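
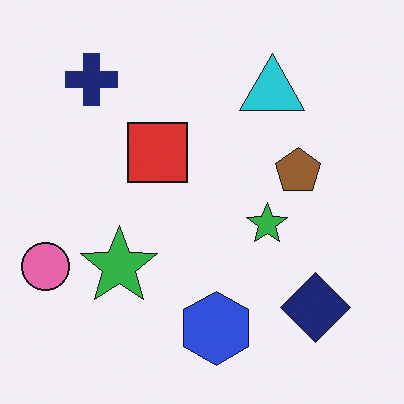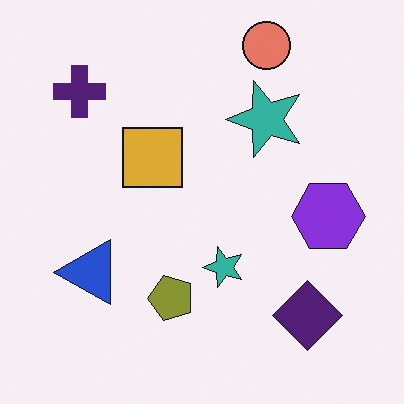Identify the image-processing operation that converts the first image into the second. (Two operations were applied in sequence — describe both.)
The transformation is: transposed (reflected across the top-left ↔ bottom-right diagonal), then hue-shifted by a small amount.

Shapes have swapped their row and column positions — what was in the top-right is now in the bottom-left — a diagonal reflection. Every shape's color has rotated by the same amount around the hue wheel — a uniform hue shift.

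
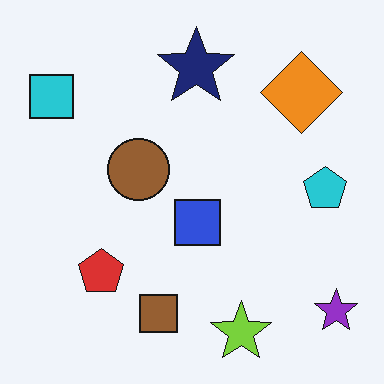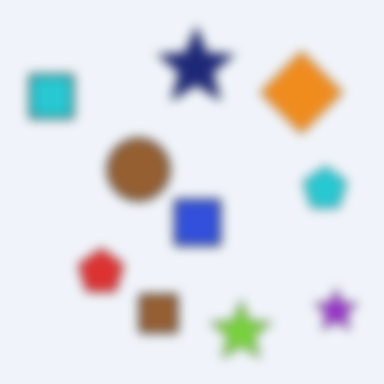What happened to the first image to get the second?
This is the original image heavily blurred.

Shape edges and outlines are uniformly softened across the whole image.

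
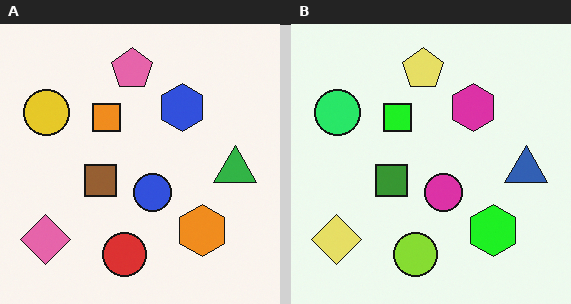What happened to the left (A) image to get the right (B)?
The right (B) image is the left (A) hue-shifted through roughly a third of the color wheel.

Every shape's color has rotated by the same amount around the hue wheel — a uniform hue shift.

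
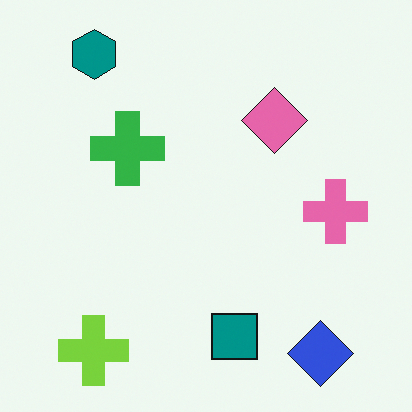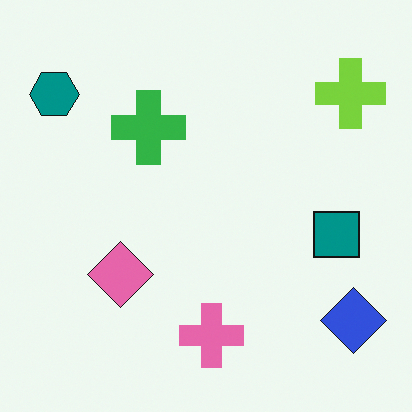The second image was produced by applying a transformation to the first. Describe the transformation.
This is the original image transposed (reflected across the top-left ↔ bottom-right diagonal).

Shapes have swapped their row and column positions — what was in the top-right is now in the bottom-left — a diagonal reflection.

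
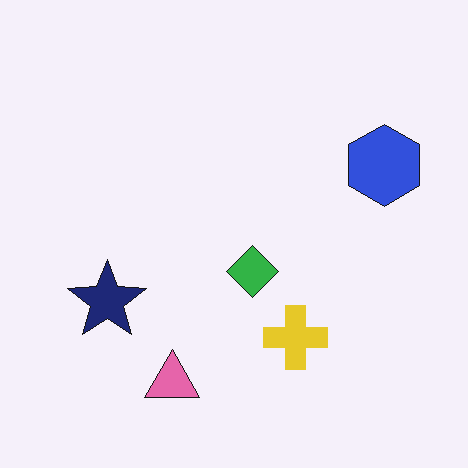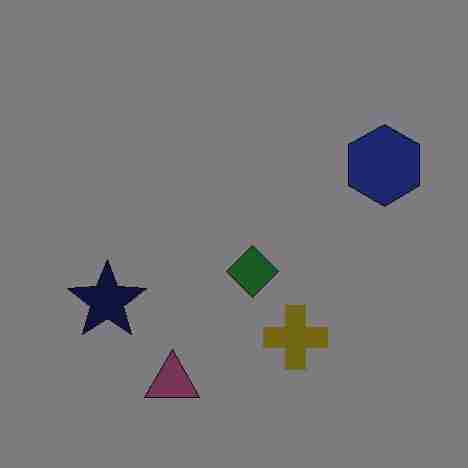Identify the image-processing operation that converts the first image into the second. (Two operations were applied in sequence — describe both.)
The image was substantially darkened, then degraded with heavy JPEG compression.

Every pixel — background and shapes alike — is uniformly darkened. Blocky 8×8 compression artifacts appear around shape edges and the flat background shows ringing — characteristic JPEG degradation.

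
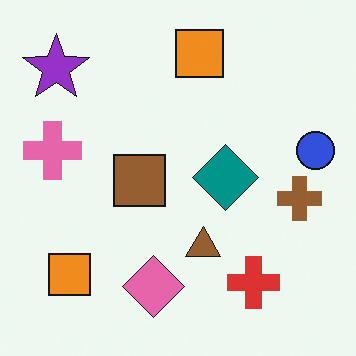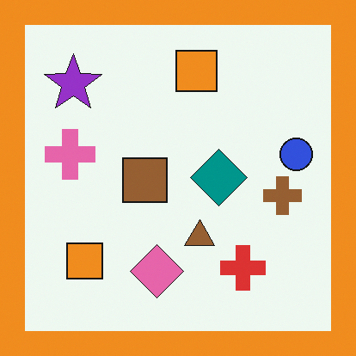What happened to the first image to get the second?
The second image is the first framed with a orange border.

A solid orange frame runs around the edge of the second image, with the content slightly shrunk inside it.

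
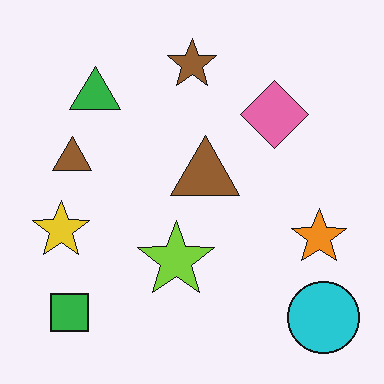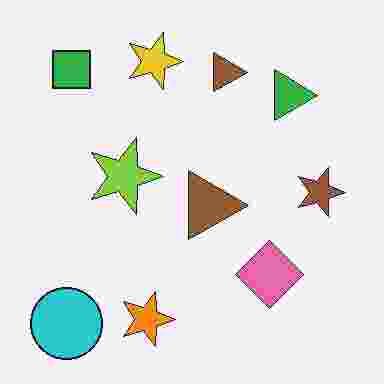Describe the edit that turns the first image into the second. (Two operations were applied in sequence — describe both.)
Heavily JPEG-compressed with obvious blocking artifacts, then rotated 90° clockwise.

Blocky 8×8 compression artifacts appear around shape edges and the flat background shows ringing — characteristic JPEG degradation. The cyan circle sits in the bottom-right of the first image and the bottom-left of the second — consistent with a whole-image 90° clockwise rotation.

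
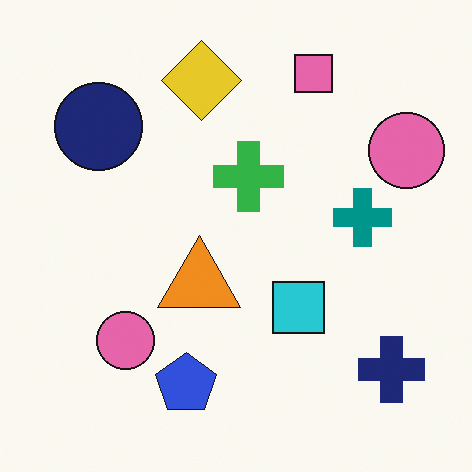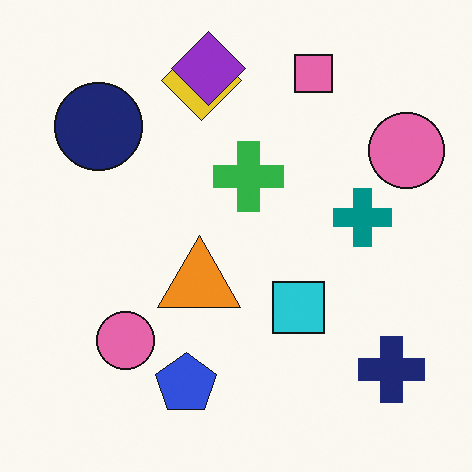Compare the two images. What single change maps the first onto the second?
Overlaid with an additional purple diamond.

A purple diamond appears in the second image that is absent from the first.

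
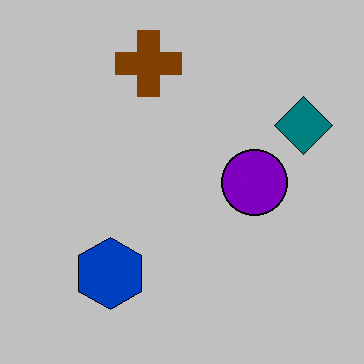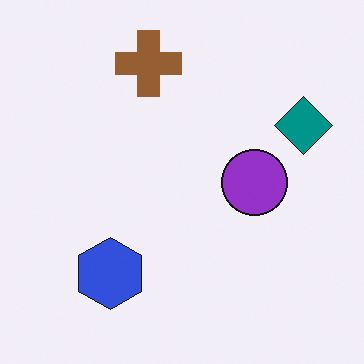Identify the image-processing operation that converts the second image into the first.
The first image is the second heavily posterized to just a handful of flat colors.

Each flat color has snapped to a coarser quantized level — most visibly, the near-white background has dropped to a flat grey.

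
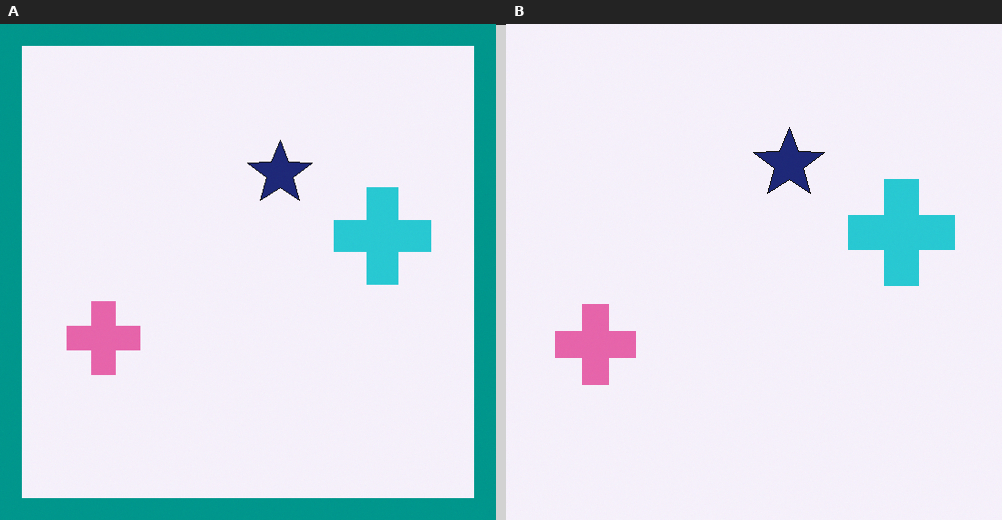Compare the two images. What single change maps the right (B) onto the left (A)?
The image was framed with a teal border.

A solid teal frame runs around the edge of the left (A) image, with the content slightly shrunk inside it.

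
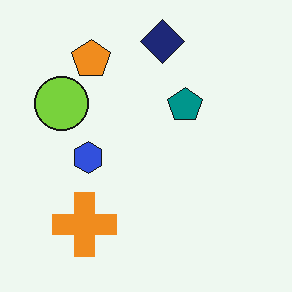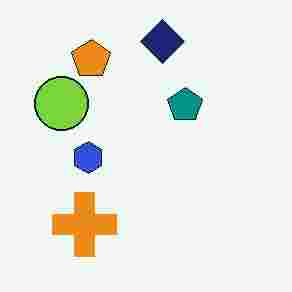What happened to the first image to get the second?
It was heavily JPEG-compressed with obvious blocking artifacts.

Blocky 8×8 compression artifacts appear around shape edges and the flat background shows ringing — characteristic JPEG degradation.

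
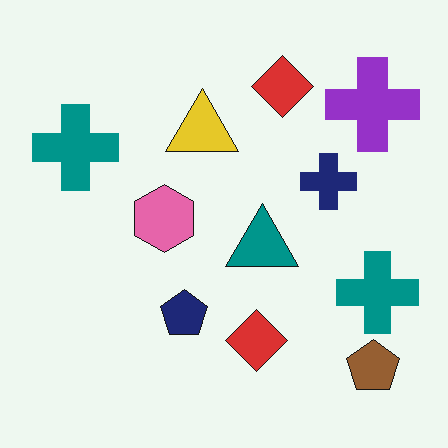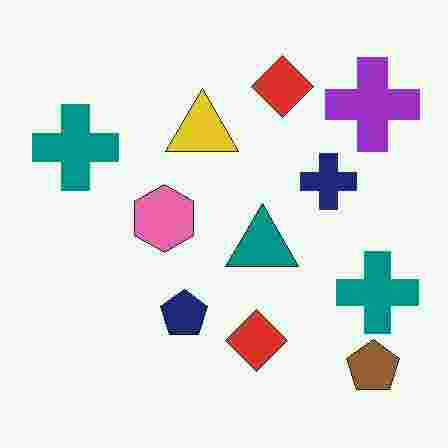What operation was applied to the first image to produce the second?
The transformation is: heavily JPEG-compressed with obvious blocking artifacts.

Blocky 8×8 compression artifacts appear around shape edges and the flat background shows ringing — characteristic JPEG degradation.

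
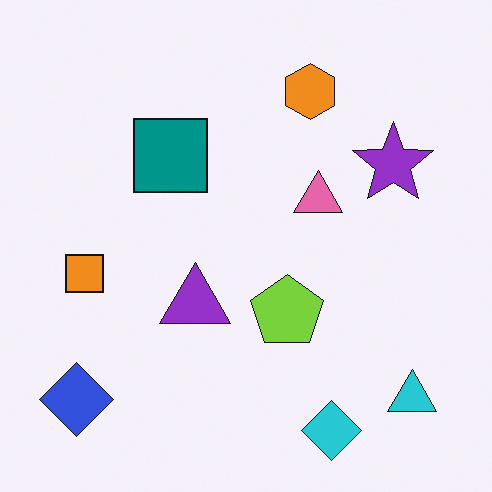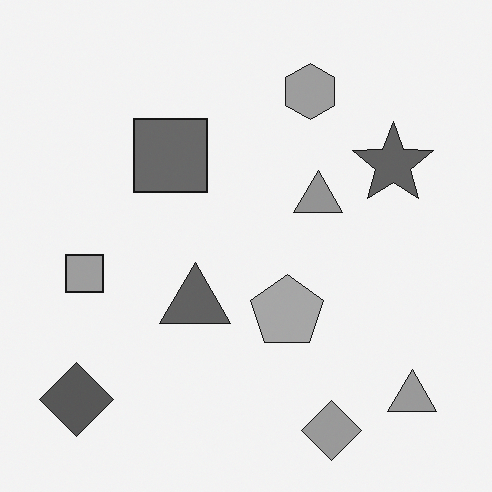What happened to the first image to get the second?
It was converted to grayscale.

All color is removed — every shape is now a shade of grey.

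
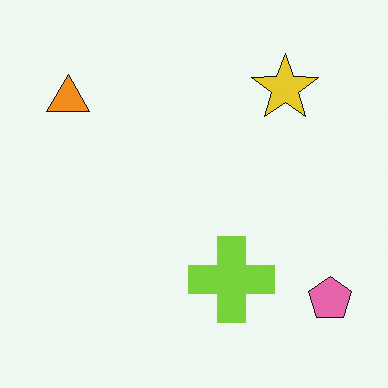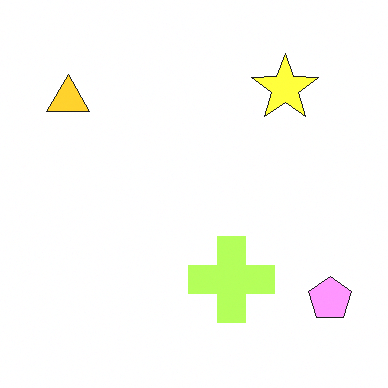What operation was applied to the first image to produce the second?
The second image is the first noticeably brightened.

Every pixel — background and shapes alike — is uniformly brightened.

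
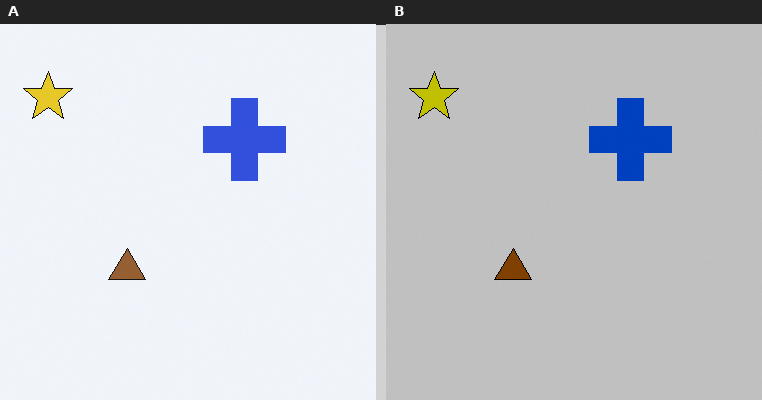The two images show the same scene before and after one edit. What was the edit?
The transformation is: aggressively posterized.

Each flat color has snapped to a coarser quantized level — most visibly, the near-white background has dropped to a flat grey.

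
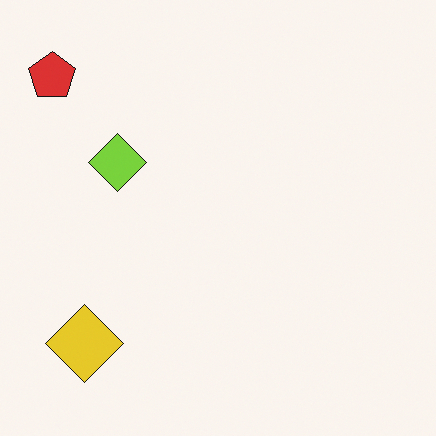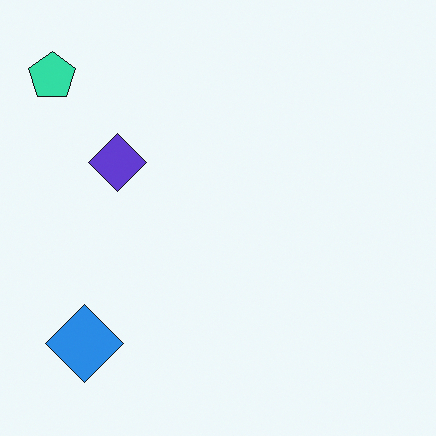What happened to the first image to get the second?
This is the original image hue-shifted by a large amount.

Every shape's color has rotated by the same amount around the hue wheel — a uniform hue shift.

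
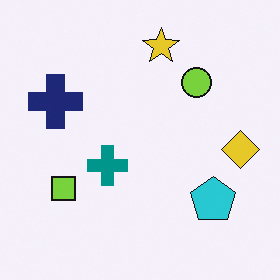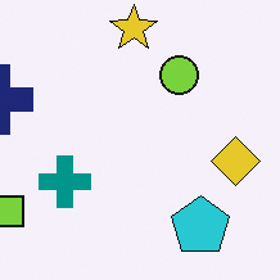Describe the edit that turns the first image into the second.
Cropped to a modestly smaller region and rescaled.

The visible shapes are larger and the field of view is narrower; shapes near the original edges may be partly or wholly outside the frame — a crop-and-rescale.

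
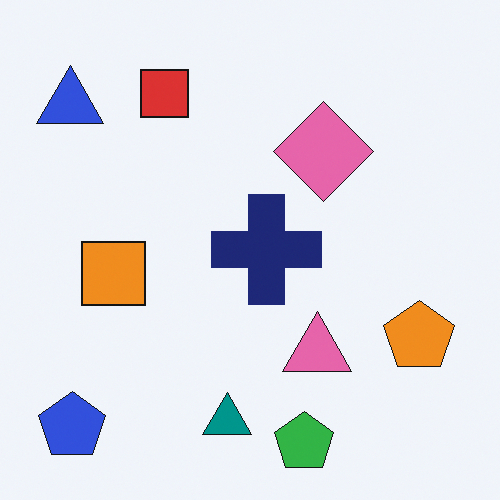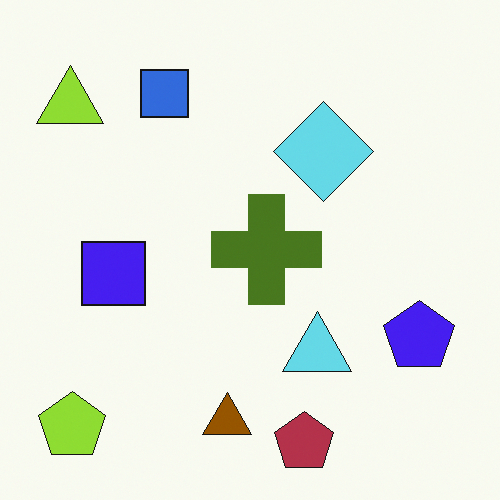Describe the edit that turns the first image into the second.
The second image is the first hue-shifted by a large amount.

Every shape's color has rotated by the same amount around the hue wheel — a uniform hue shift.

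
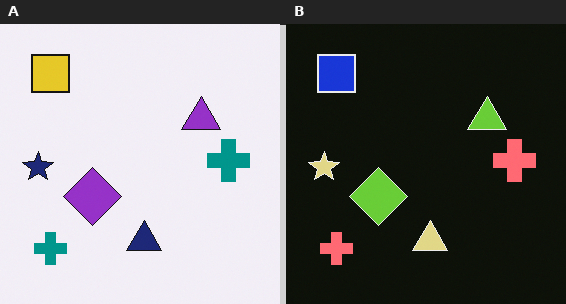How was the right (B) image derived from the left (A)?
Color-inverted (negative).

The light background has become dark and every shape's color is its complement — a photographic negative.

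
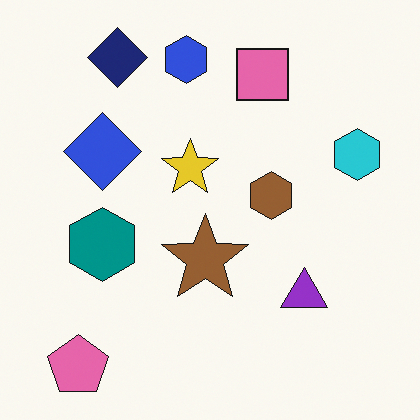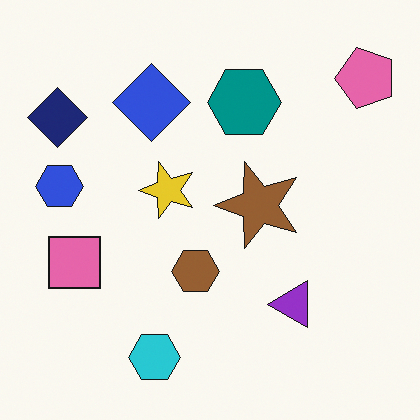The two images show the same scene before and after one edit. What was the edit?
The second image is the first transposed (reflected across the top-left ↔ bottom-right diagonal).

Shapes have swapped their row and column positions — what was in the top-right is now in the bottom-left — a diagonal reflection.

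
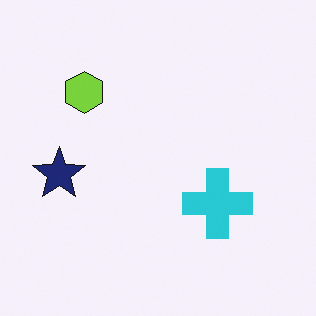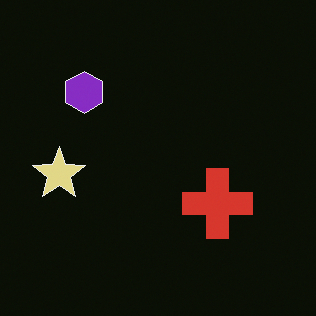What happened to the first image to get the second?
The transformation is: color-inverted (negative).

The light background has become dark and every shape's color is its complement — a photographic negative.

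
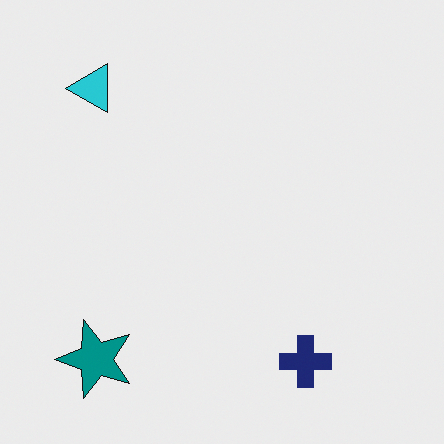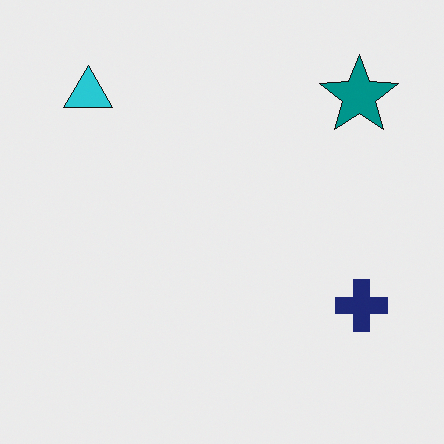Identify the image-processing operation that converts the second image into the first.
Transposed (reflected across the top-left ↔ bottom-right diagonal).

Shapes have swapped their row and column positions — what was in the top-right is now in the bottom-left — a diagonal reflection.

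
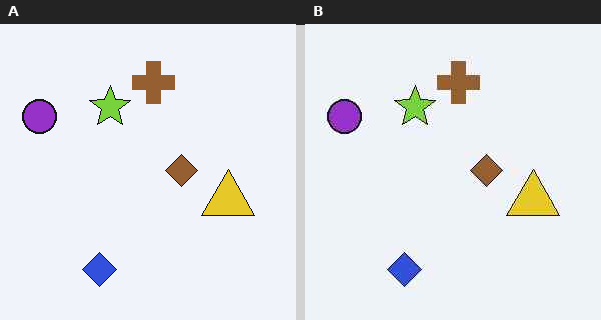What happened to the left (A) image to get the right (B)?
The transformation is: JPEG-compressed with visible artifacts.

Blocky 8×8 compression artifacts appear around shape edges and the flat background shows ringing — characteristic JPEG degradation.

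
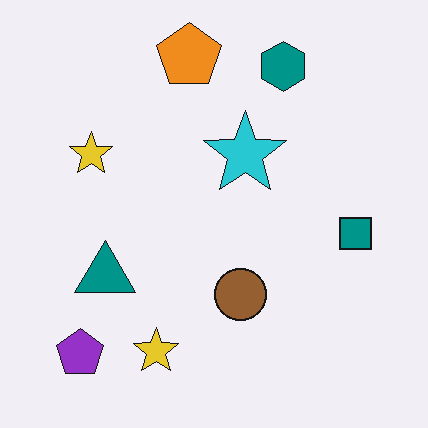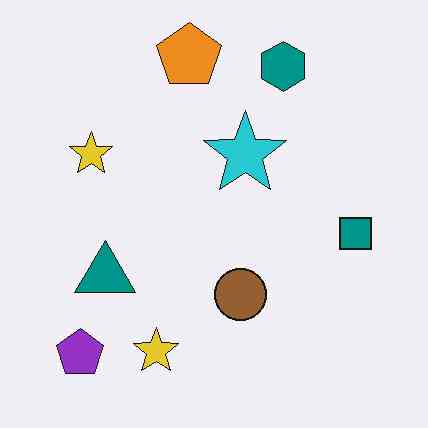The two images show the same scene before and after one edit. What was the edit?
The second image is the first given moderate JPEG compression.

Blocky 8×8 compression artifacts appear around shape edges and the flat background shows ringing — characteristic JPEG degradation.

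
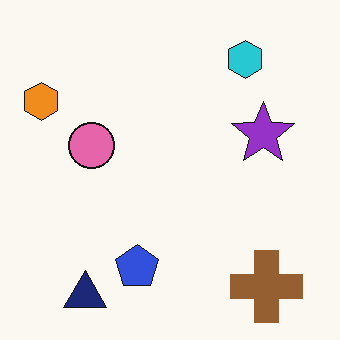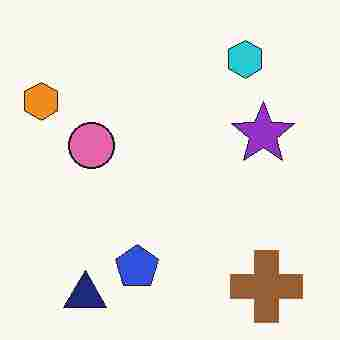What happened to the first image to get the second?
It was degraded with heavy JPEG compression.

Blocky 8×8 compression artifacts appear around shape edges and the flat background shows ringing — characteristic JPEG degradation.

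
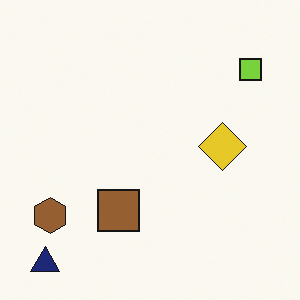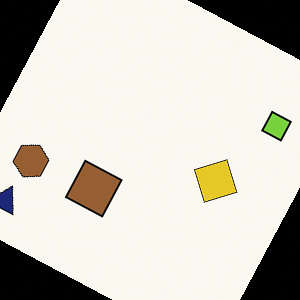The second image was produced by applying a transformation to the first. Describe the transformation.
This is the original image rotated clockwise by a moderate amount.

Every shape is tilted by the same angle and the image corners show triangular fill wedges — a whole-image rotation by a non-right angle.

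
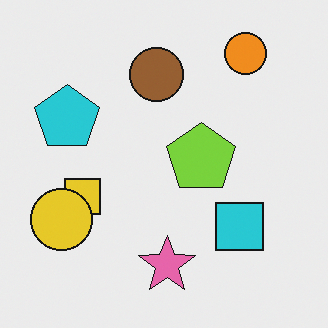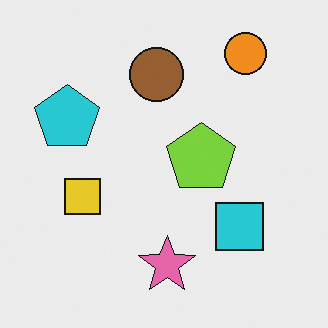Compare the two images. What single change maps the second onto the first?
It was overlaid with an additional yellow circle.

A yellow circle appears in the first image that is absent from the second.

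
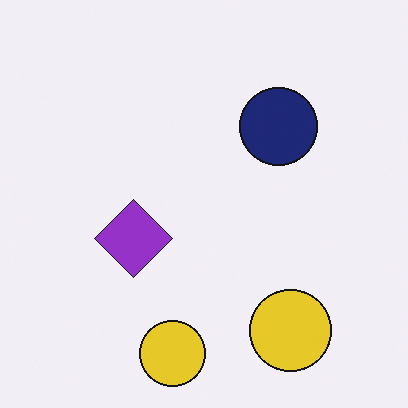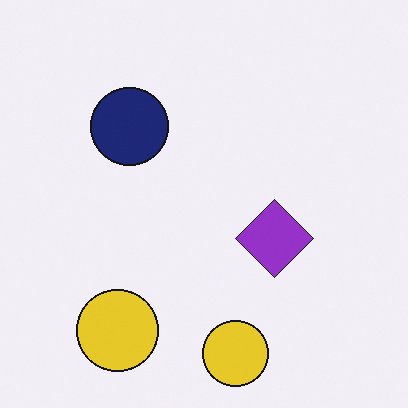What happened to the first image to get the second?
The image was flipped horizontally (left ↔ right).

The navy circle is in the top-right of the first image and the top-left of the second — shapes on opposite sides of the vertical midline have swapped in a mirror flip.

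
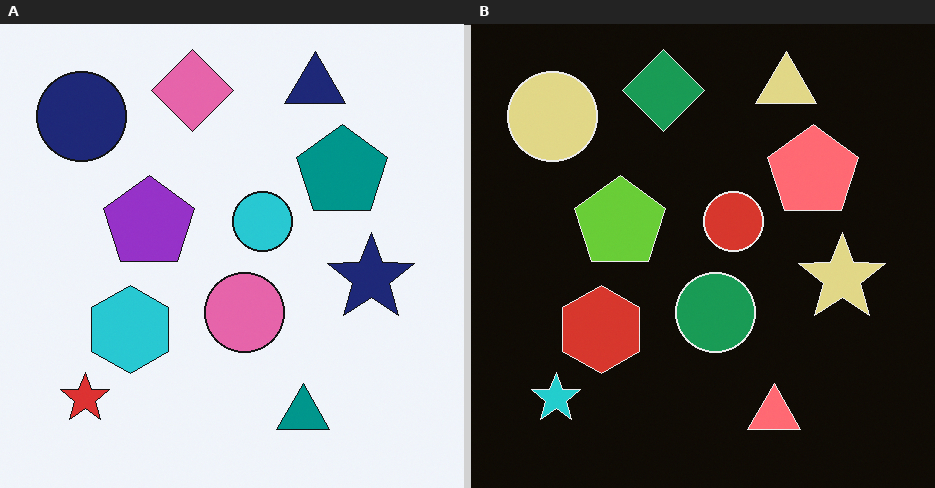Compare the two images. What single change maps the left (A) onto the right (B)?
It was color-inverted (negative).

The light background has become dark and every shape's color is its complement — a photographic negative.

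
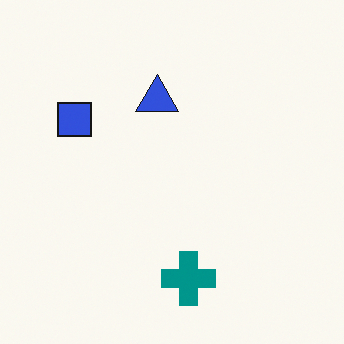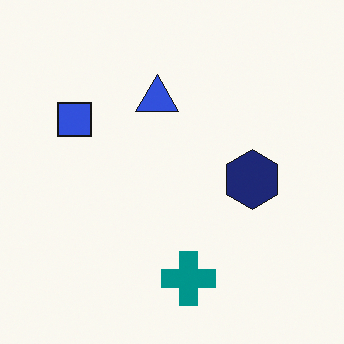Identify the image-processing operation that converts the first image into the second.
Overlaid with an additional navy hexagon.

A navy hexagon appears in the second image that is absent from the first.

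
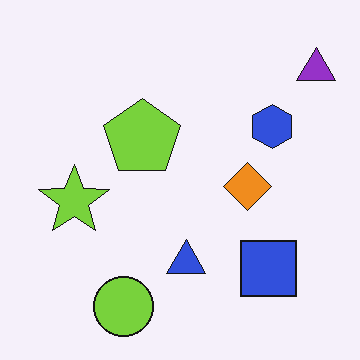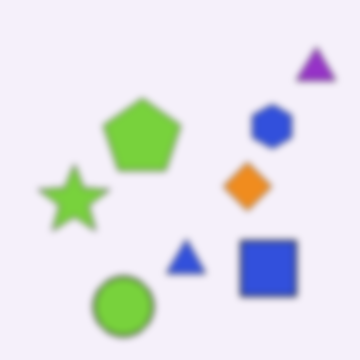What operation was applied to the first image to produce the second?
This is the original image moderately blurred.

Shape edges and outlines are uniformly softened across the whole image.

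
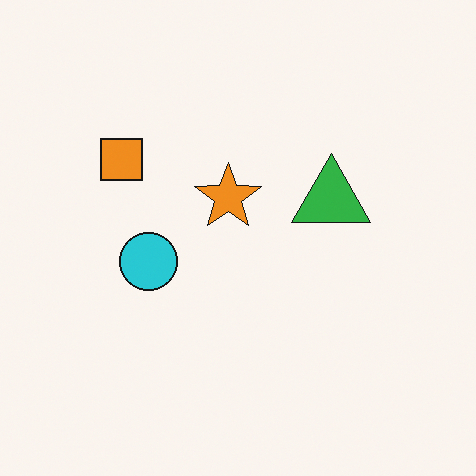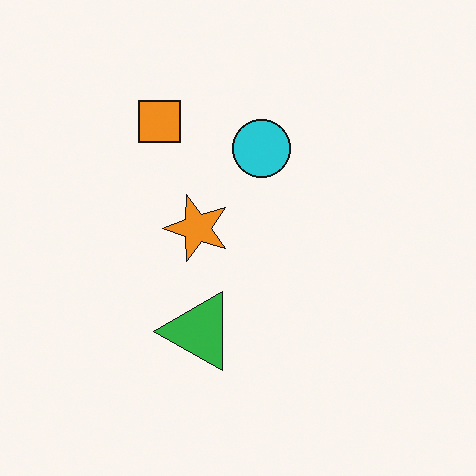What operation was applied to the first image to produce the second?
The transformation is: transposed (reflected across the top-left ↔ bottom-right diagonal).

Shapes have swapped their row and column positions — what was in the top-right is now in the bottom-left — a diagonal reflection.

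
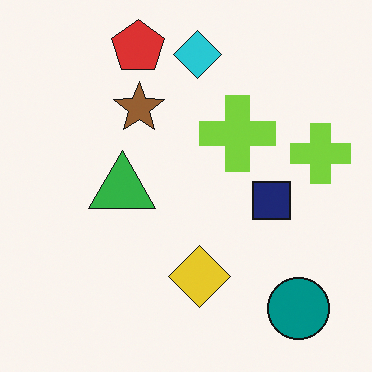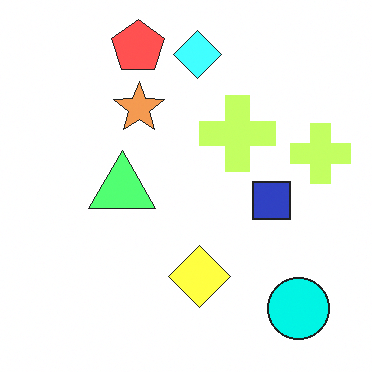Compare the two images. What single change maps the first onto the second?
It was substantially brightened.

Every pixel — background and shapes alike — is uniformly brightened.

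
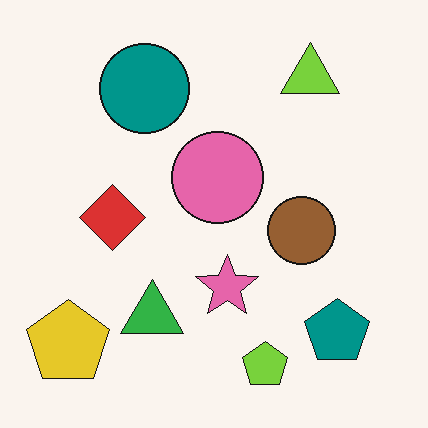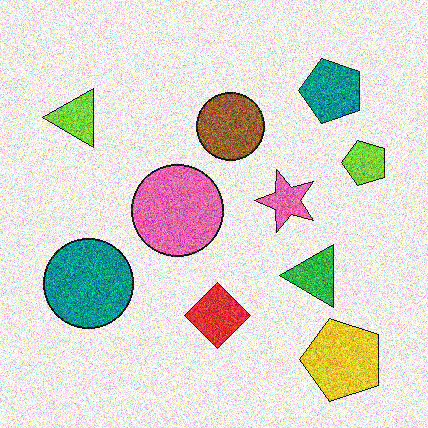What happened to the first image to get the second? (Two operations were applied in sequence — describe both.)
This is the original image degraded with strong gaussian noise, then rotated 90° counter-clockwise.

Random speckle covers the whole image, including the flat background. The yellow pentagon sits in the bottom-left of the first image and the bottom-right of the second — consistent with a whole-image 90° counter-clockwise rotation.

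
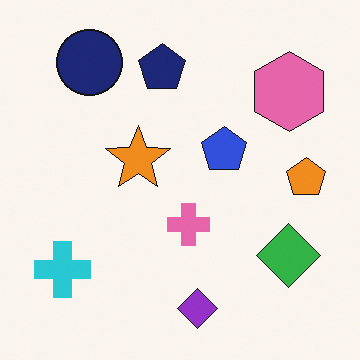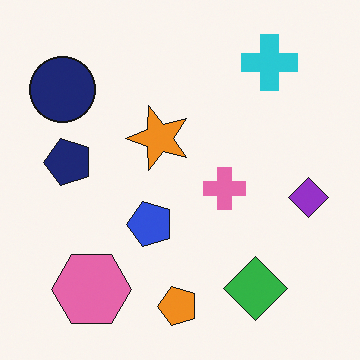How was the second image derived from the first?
The transformation is: transposed (reflected across the top-left ↔ bottom-right diagonal).

Shapes have swapped their row and column positions — what was in the top-right is now in the bottom-left — a diagonal reflection.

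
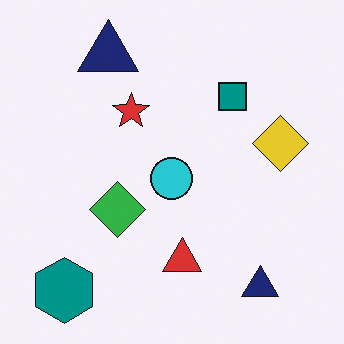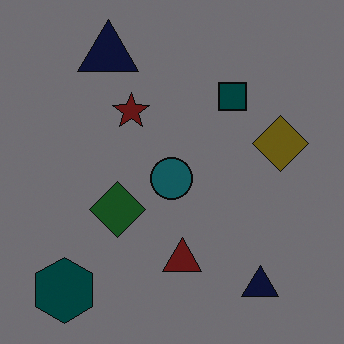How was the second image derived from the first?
It was substantially darkened.

Every pixel — background and shapes alike — is uniformly darkened.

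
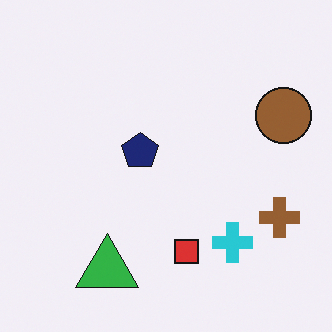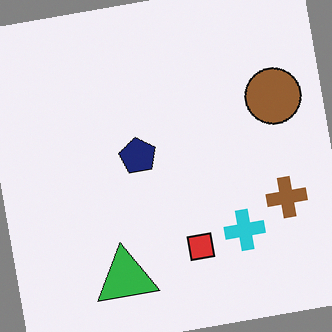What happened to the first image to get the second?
This is the original image rotated counter-clockwise by a slight angle.

Every shape is tilted by the same angle and the image corners show triangular fill wedges — a whole-image rotation by a non-right angle.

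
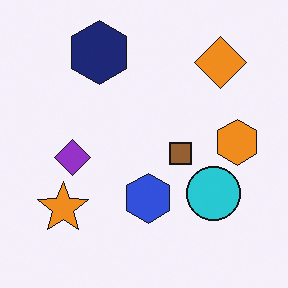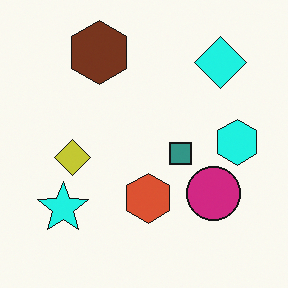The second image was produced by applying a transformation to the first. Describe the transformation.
The image was hue-shifted through roughly a third of the color wheel.

Every shape's color has rotated by the same amount around the hue wheel — a uniform hue shift.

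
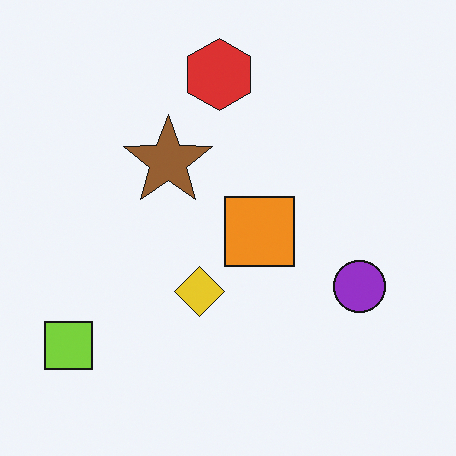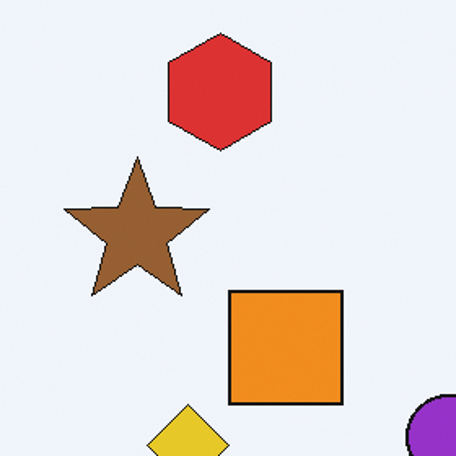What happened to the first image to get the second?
Cropped to a noticeably smaller region and rescaled.

The visible shapes are larger and the field of view is narrower; shapes near the original edges may be partly or wholly outside the frame — a crop-and-rescale.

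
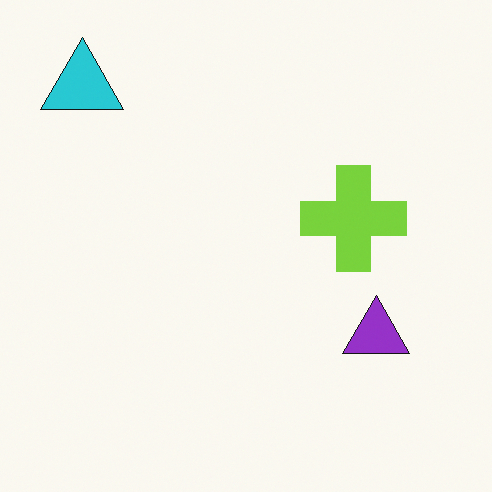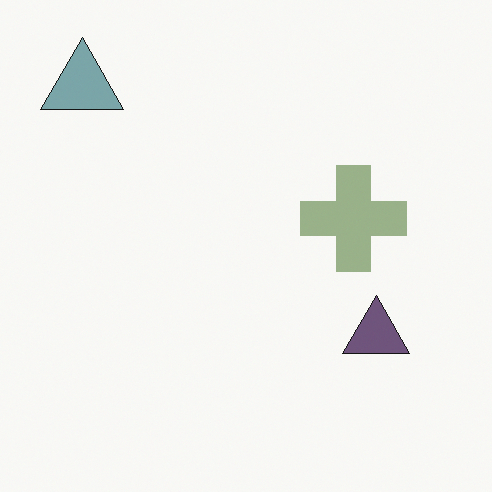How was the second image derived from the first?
The image was heavily desaturated.

All colors are more muted and greyish — a global saturation change.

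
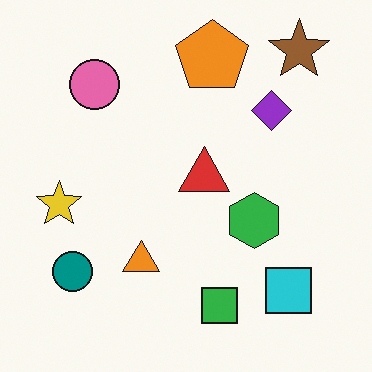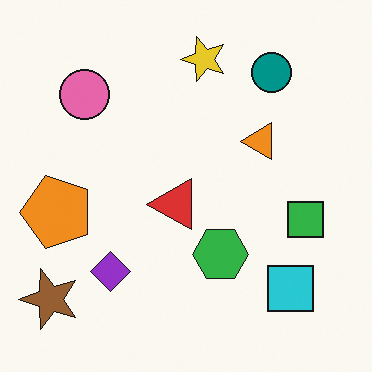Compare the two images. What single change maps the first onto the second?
The second image is the first transposed (reflected across the top-left ↔ bottom-right diagonal).

Shapes have swapped their row and column positions — what was in the top-right is now in the bottom-left — a diagonal reflection.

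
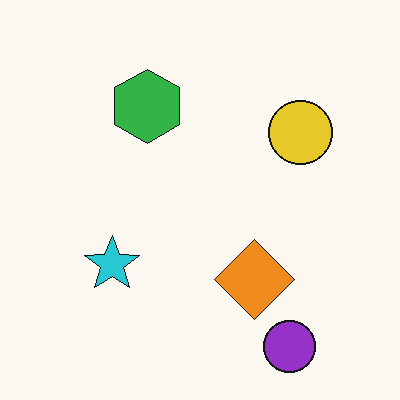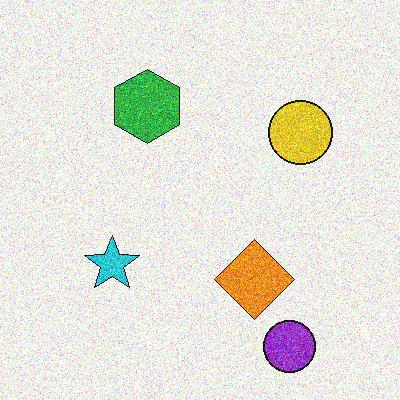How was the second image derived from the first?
Degraded with heavy additive noise.

Random speckle covers the whole image, including the flat background.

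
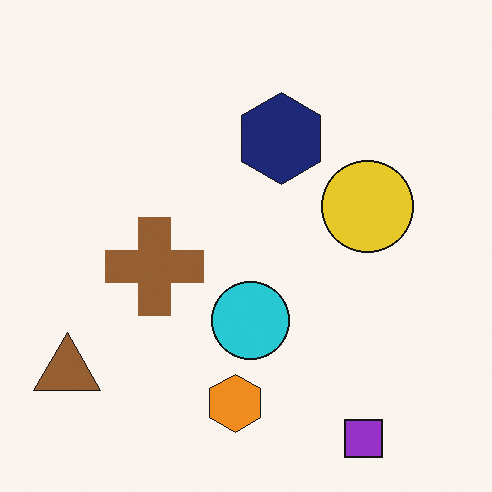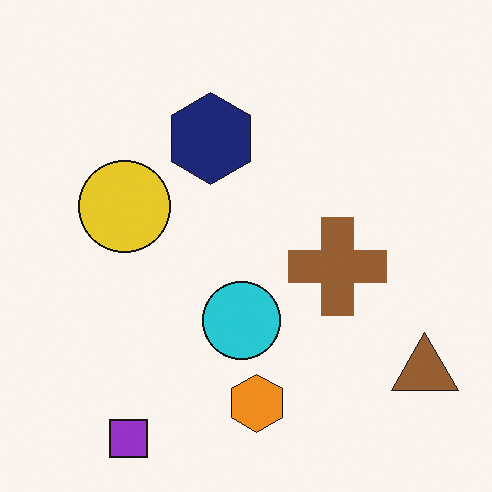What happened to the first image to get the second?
The transformation is: flipped horizontally (left ↔ right).

The brown triangle is in the bottom-left of the first image and the bottom-right of the second — shapes on opposite sides of the vertical midline have swapped in a mirror flip.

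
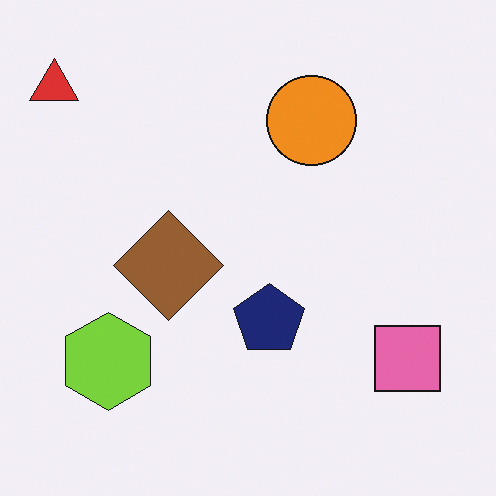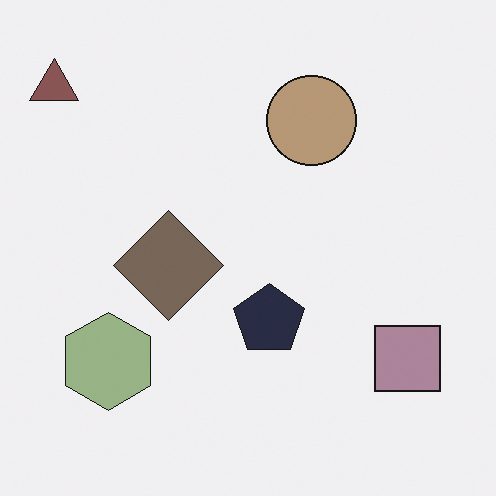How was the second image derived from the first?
The second image is the first heavily desaturated.

All colors are more muted and greyish — a global saturation change.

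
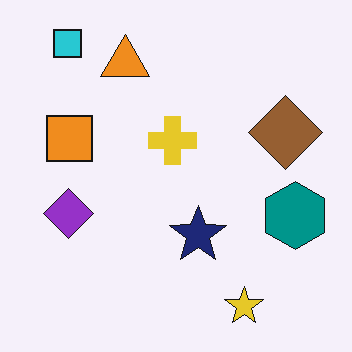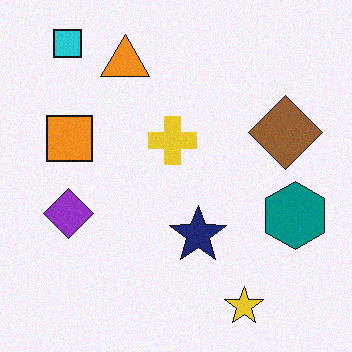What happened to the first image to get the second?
Degraded with a light layer of grain.

Random speckle covers the whole image, including the flat background.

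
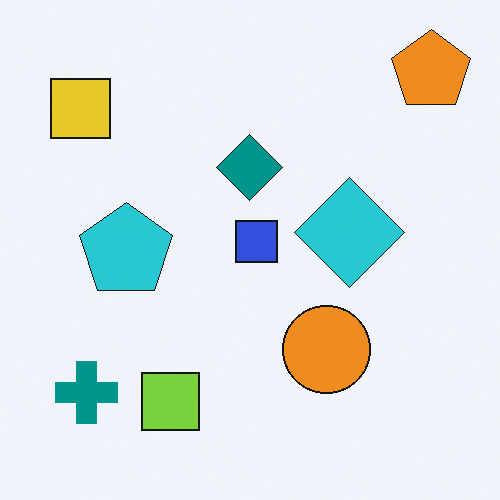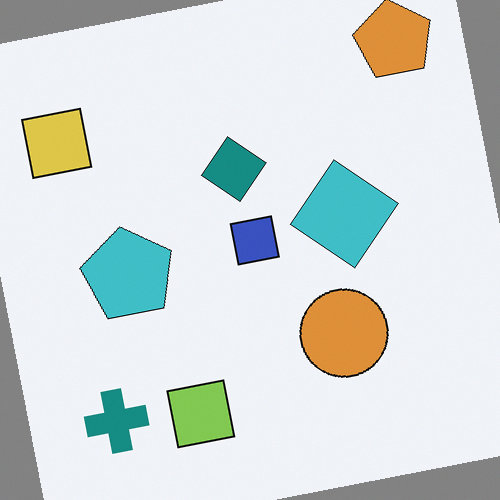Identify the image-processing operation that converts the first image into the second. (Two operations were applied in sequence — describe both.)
This is the original image rotated counter-clockwise by a slight angle, then slightly desaturated.

Every shape is tilted by the same angle and the image corners show triangular fill wedges — a whole-image rotation by a non-right angle. All colors are more muted and greyish — a global saturation change.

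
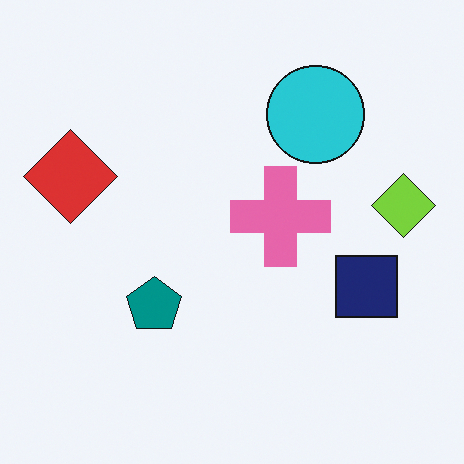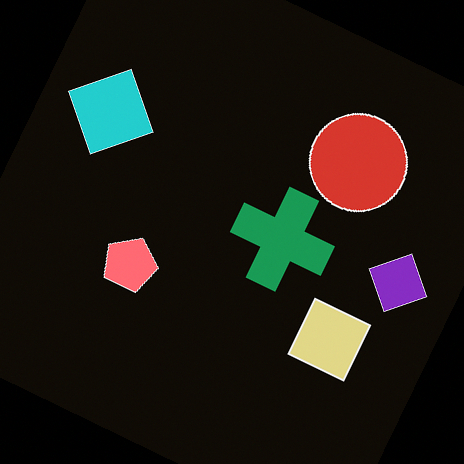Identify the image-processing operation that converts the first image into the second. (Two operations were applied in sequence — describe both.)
This is the original image color-inverted (negative), then rotated clockwise by a clearly visible amount.

The light background has become dark and every shape's color is its complement — a photographic negative. Every shape is tilted by the same angle and the image corners show triangular fill wedges — a whole-image rotation by a non-right angle.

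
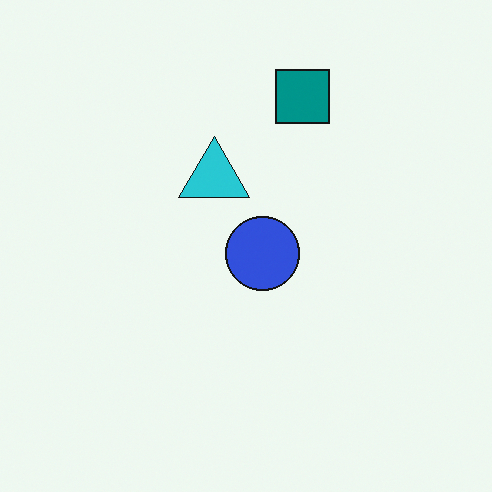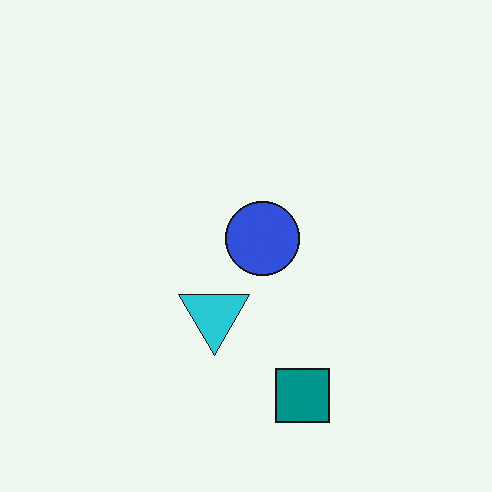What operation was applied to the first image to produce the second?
It was flipped vertically (top ↔ bottom).

The teal square is in the top of the first image and the bottom of the second — shapes on opposite sides of the horizontal midline have swapped in a mirror flip.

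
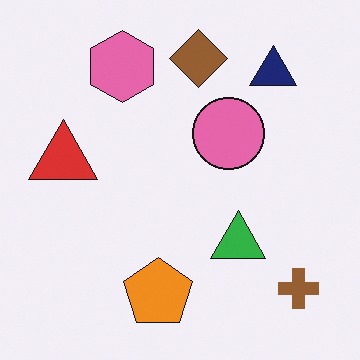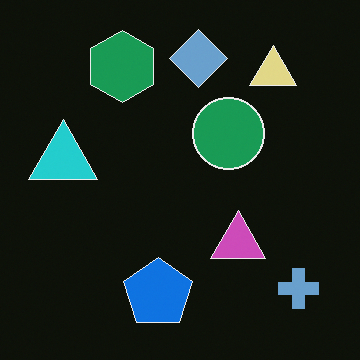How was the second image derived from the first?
The transformation is: color-inverted (negative).

The light background has become dark and every shape's color is its complement — a photographic negative.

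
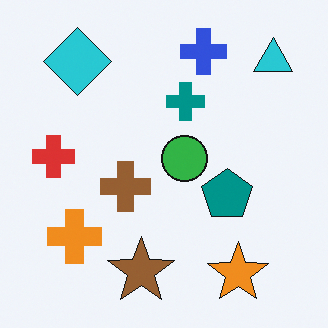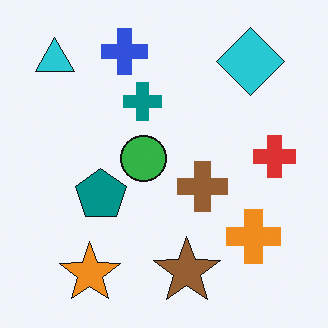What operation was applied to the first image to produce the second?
Flipped horizontally (left ↔ right).

The red cross is in the left of the first image and the right of the second — shapes on opposite sides of the vertical midline have swapped in a mirror flip.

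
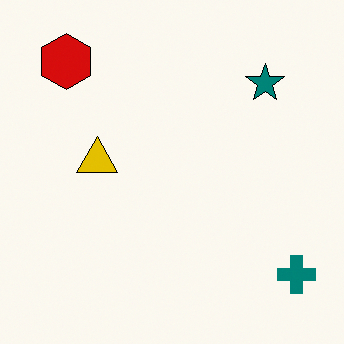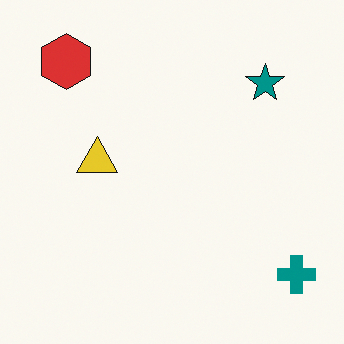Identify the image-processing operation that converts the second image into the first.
The image was given slightly increased contrast.

Tones are pushed away from mid-grey across the whole image — a global contrast change.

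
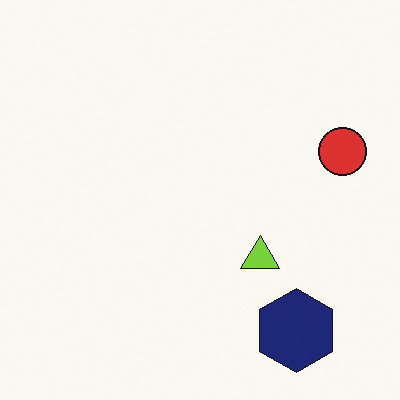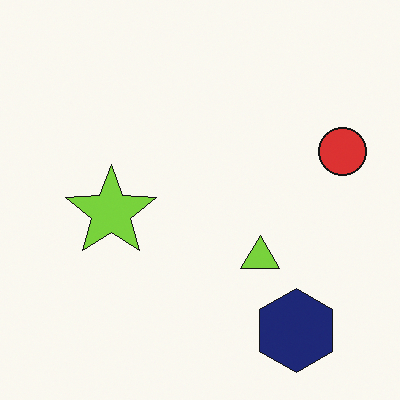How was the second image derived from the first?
This is the original image overlaid with an additional lime star.

A lime star appears in the second image that is absent from the first.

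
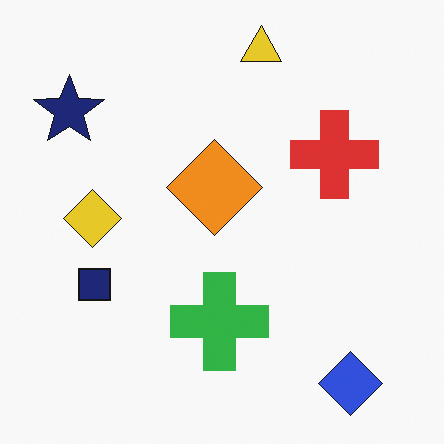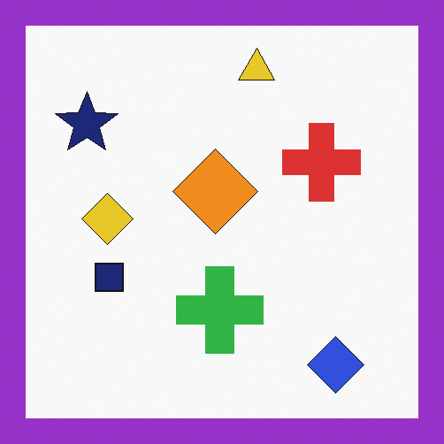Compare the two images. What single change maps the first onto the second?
Framed with a purple border.

A solid purple frame runs around the edge of the second image, with the content slightly shrunk inside it.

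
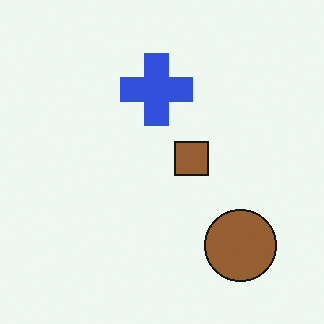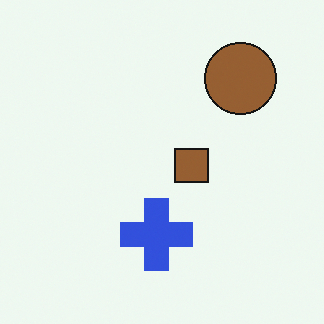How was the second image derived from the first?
The second image is the first flipped vertically (top ↔ bottom).

The brown circle is in the bottom-right of the first image and the top-right of the second — shapes on opposite sides of the horizontal midline have swapped in a mirror flip.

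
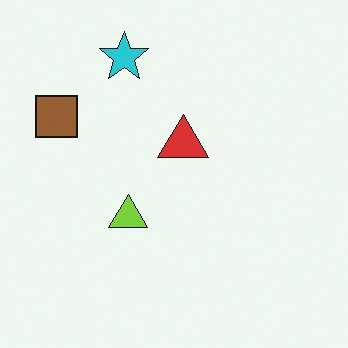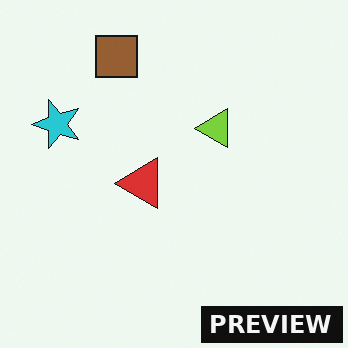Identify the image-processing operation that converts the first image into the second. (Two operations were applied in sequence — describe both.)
The transformation is: transposed (reflected across the top-left ↔ bottom-right diagonal), then watermarked with the text "PREVIEW" in the lower-right corner.

Shapes have swapped their row and column positions — what was in the top-right is now in the bottom-left — a diagonal reflection. A dark label reading "PREVIEW" appears in the lower-right corner.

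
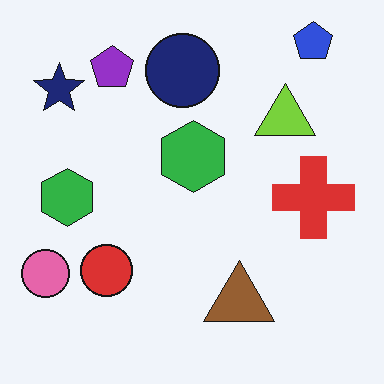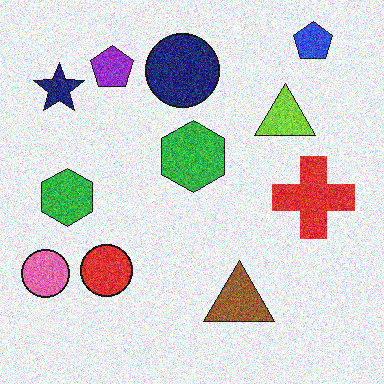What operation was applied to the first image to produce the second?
The second image is the first degraded with heavy additive noise.

Random speckle covers the whole image, including the flat background.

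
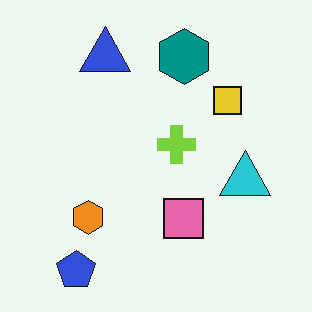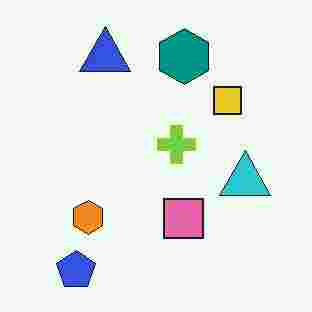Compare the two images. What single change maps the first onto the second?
The second image is the first degraded with heavy JPEG compression.

Blocky 8×8 compression artifacts appear around shape edges and the flat background shows ringing — characteristic JPEG degradation.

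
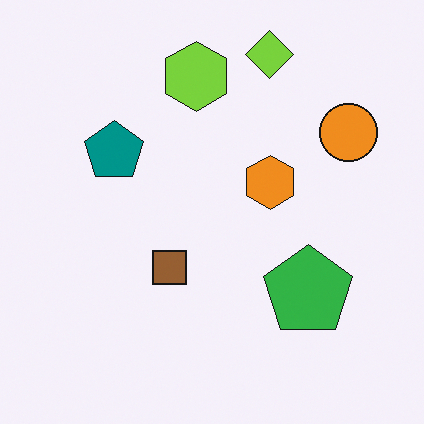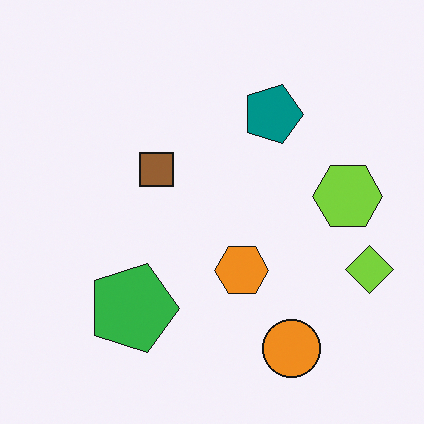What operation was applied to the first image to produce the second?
The second image is the first rotated 90° clockwise.

The lime diamond sits in the top of the first image and the right of the second — consistent with a whole-image 90° clockwise rotation.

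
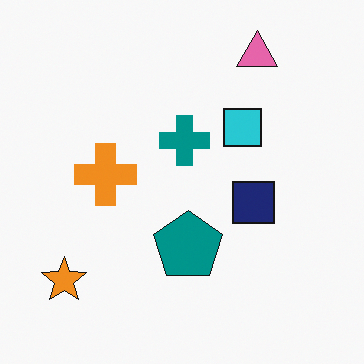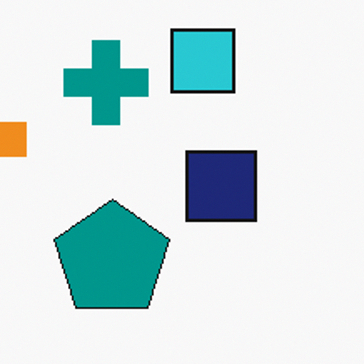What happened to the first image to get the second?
The transformation is: cropped tightly and scaled back up.

The visible shapes are larger and the field of view is narrower; shapes near the original edges may be partly or wholly outside the frame — a crop-and-rescale.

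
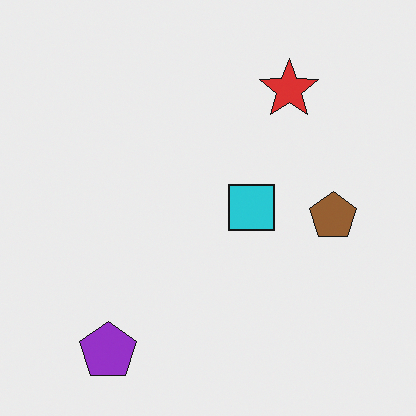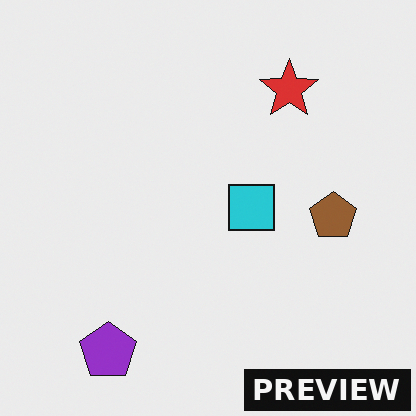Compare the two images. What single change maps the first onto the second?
Watermarked with the text "PREVIEW" in the lower-right corner.

A dark label reading "PREVIEW" appears in the lower-right corner.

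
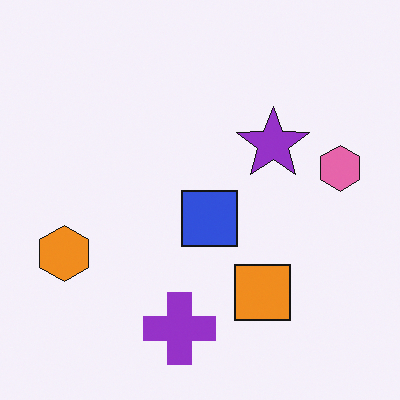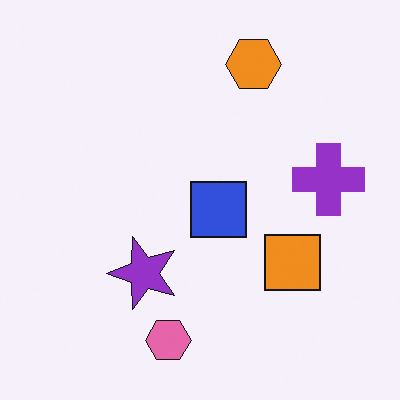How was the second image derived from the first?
The second image is the first transposed (reflected across the top-left ↔ bottom-right diagonal).

Shapes have swapped their row and column positions — what was in the top-right is now in the bottom-left — a diagonal reflection.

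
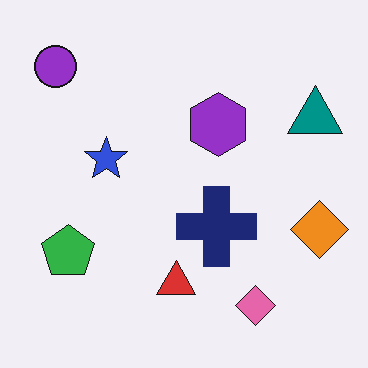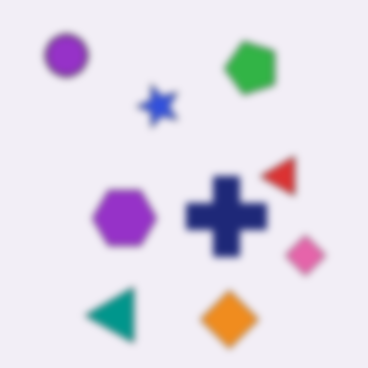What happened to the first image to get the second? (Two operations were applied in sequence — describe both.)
The second image is the first transposed (reflected across the top-left ↔ bottom-right diagonal), then noticeably gaussian-blurred.

Shapes have swapped their row and column positions — what was in the top-right is now in the bottom-left — a diagonal reflection. Shape edges and outlines are uniformly softened across the whole image.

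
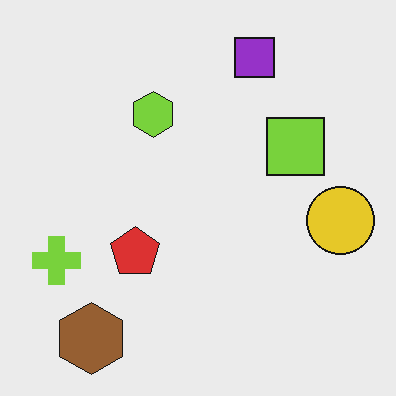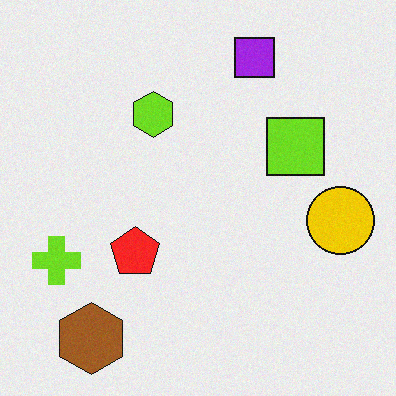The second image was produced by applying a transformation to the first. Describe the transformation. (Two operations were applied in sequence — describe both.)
The transformation is: slightly oversaturated, then degraded with light additive noise.

All colors are more vivid — a global saturation change. Random speckle covers the whole image, including the flat background.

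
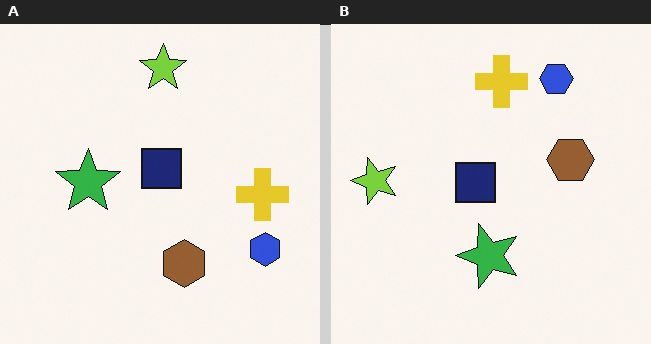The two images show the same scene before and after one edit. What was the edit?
The right (B) image is the left (A) rotated 90° counter-clockwise.

The blue hexagon sits in the bottom-right of the left (A) image and the top-right of the right (B) — consistent with a whole-image 90° counter-clockwise rotation.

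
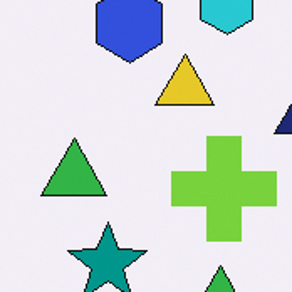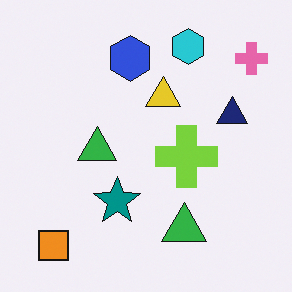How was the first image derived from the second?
The first image is the second cropped tightly and scaled back up.

The visible shapes are larger and the field of view is narrower; shapes near the original edges may be partly or wholly outside the frame — a crop-and-rescale.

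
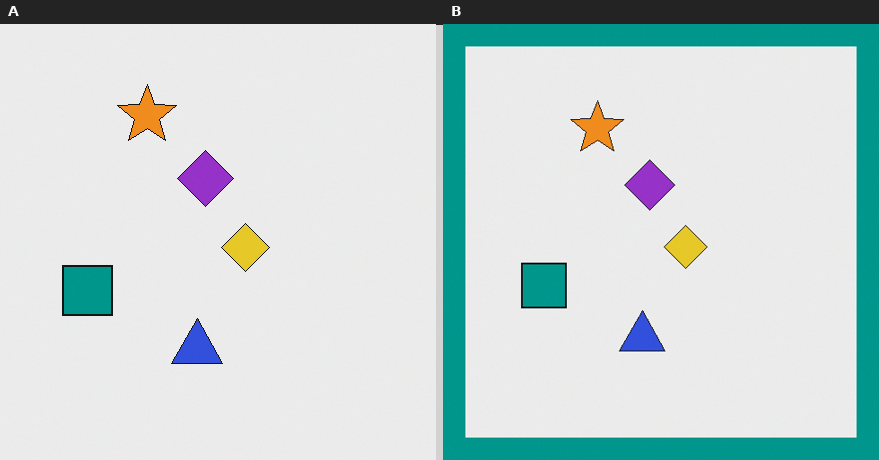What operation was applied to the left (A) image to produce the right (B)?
The transformation is: framed with a teal border.

A solid teal frame runs around the edge of the right (B) image, with the content slightly shrunk inside it.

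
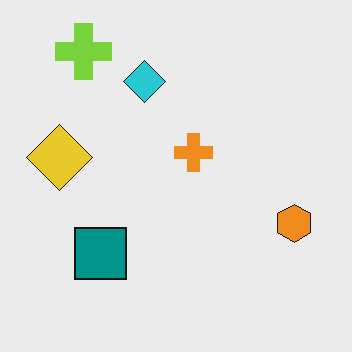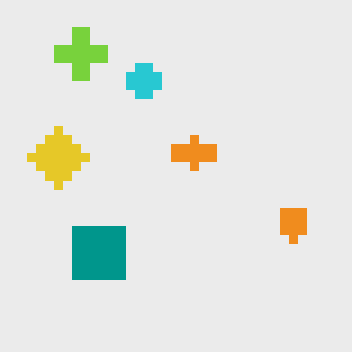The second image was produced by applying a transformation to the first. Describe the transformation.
This is the original image heavily pixelated into large blocks.

Shapes are reduced to large square blocks; fine edges and outlines are lost — a downscale-then-upscale (mosaic) effect.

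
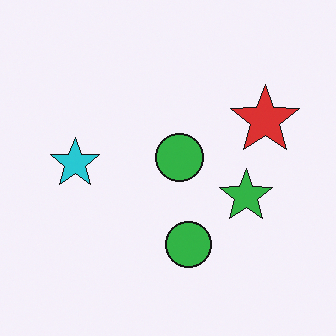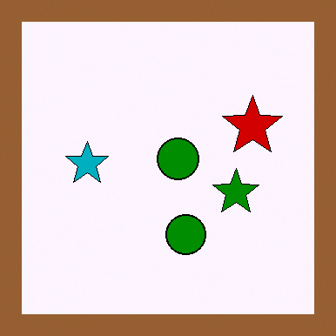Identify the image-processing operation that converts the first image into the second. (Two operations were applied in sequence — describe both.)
The image was boosted in contrast, then framed with a brown border.

Tones are pushed away from mid-grey across the whole image — a global contrast change. A solid brown frame runs around the edge of the second image, with the content slightly shrunk inside it.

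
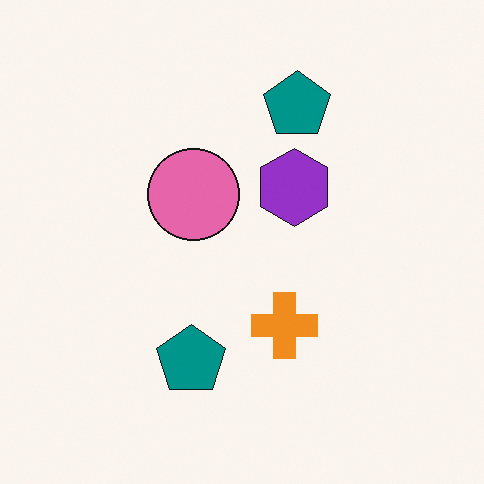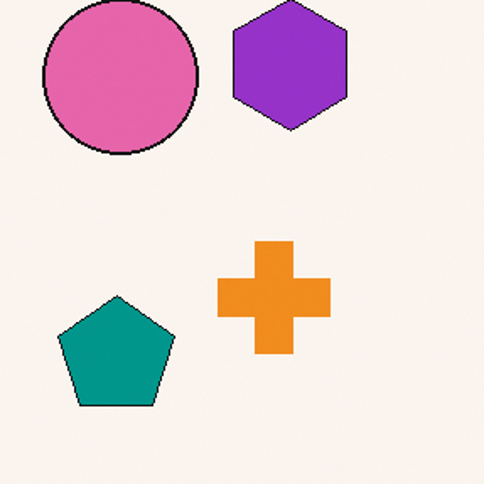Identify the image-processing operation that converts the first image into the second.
The image was cropped to a noticeably smaller region and rescaled.

The visible shapes are larger and the field of view is narrower; shapes near the original edges may be partly or wholly outside the frame — a crop-and-rescale.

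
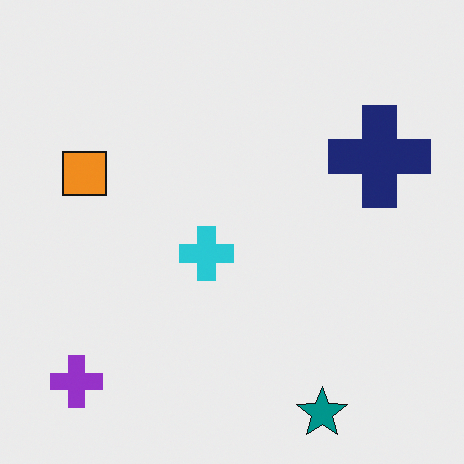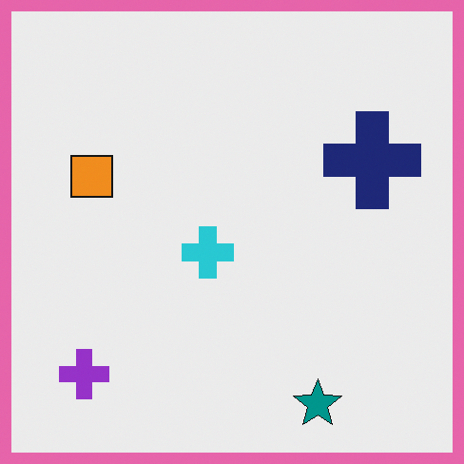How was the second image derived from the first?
Framed with a pink border.

A solid pink frame runs around the edge of the second image, with the content slightly shrunk inside it.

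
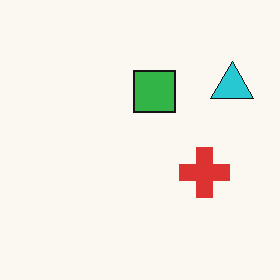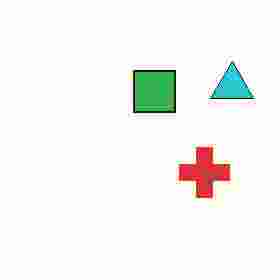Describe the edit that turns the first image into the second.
The transformation is: degraded with heavy JPEG compression.

Blocky 8×8 compression artifacts appear around shape edges and the flat background shows ringing — characteristic JPEG degradation.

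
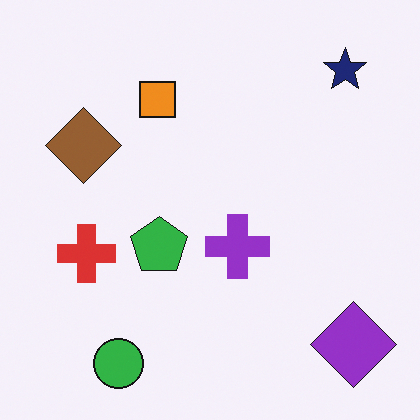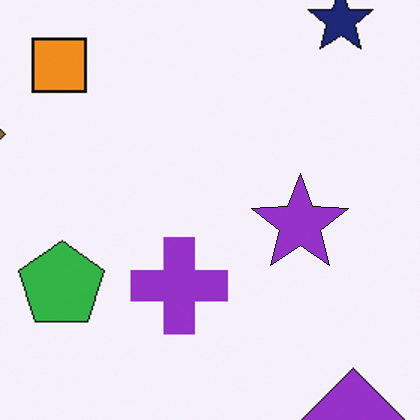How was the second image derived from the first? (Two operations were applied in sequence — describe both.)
The second image is the first cropped slightly and scaled back up, then overlaid with an additional purple star.

The visible shapes are larger and the field of view is narrower; shapes near the original edges may be partly or wholly outside the frame — a crop-and-rescale. A purple star appears in the second image that is absent from the first.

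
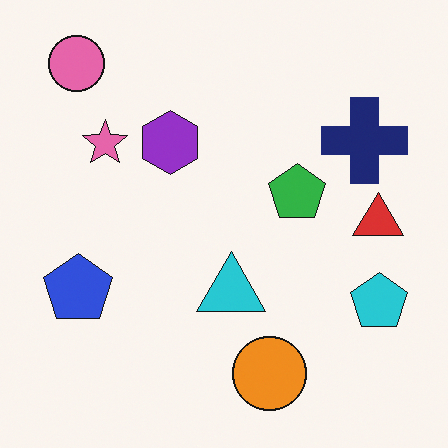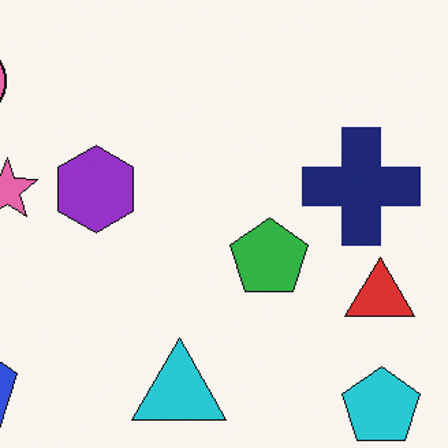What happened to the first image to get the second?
It was cropped to a modestly smaller region and rescaled.

The visible shapes are larger and the field of view is narrower; shapes near the original edges may be partly or wholly outside the frame — a crop-and-rescale.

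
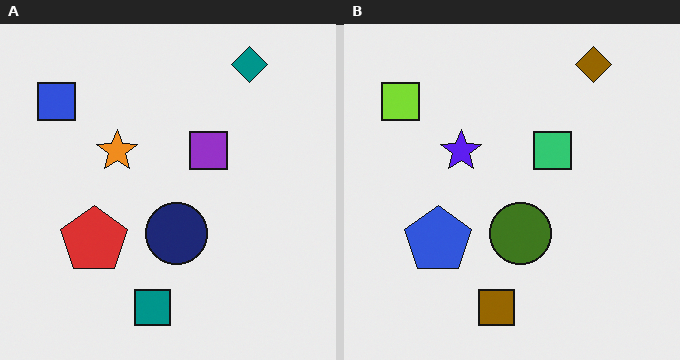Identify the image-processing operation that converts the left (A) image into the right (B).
This is the original image hue-shifted through roughly half the color wheel.

Every shape's color has rotated by the same amount around the hue wheel — a uniform hue shift.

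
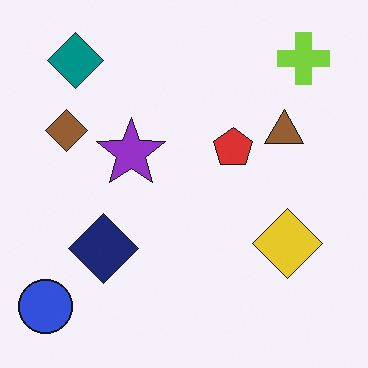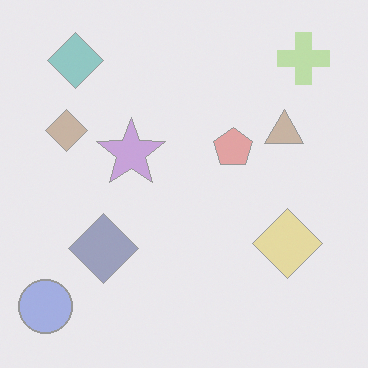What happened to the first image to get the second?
The second image is the first washed out (contrast reduced).

Tones are pushed toward mid-grey across the whole image — a global contrast change.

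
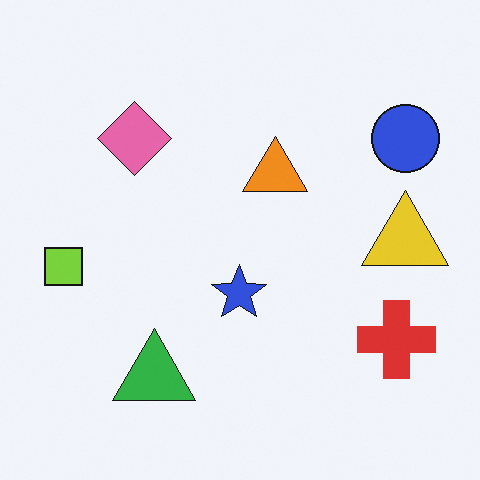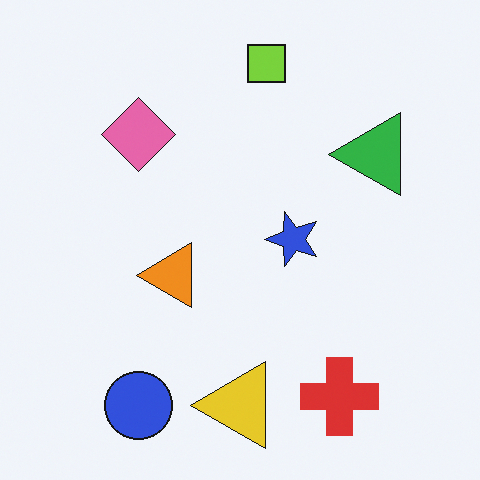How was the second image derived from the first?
The transformation is: transposed (reflected across the top-left ↔ bottom-right diagonal).

Shapes have swapped their row and column positions — what was in the top-right is now in the bottom-left — a diagonal reflection.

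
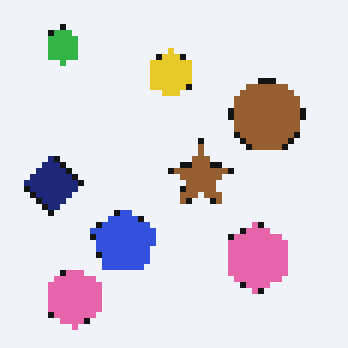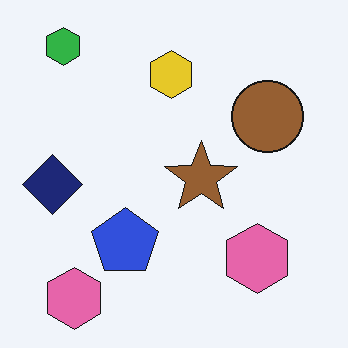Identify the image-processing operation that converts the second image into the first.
It was pixelated into visible square blocks.

Shapes are reduced to large square blocks; fine edges and outlines are lost — a downscale-then-upscale (mosaic) effect.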